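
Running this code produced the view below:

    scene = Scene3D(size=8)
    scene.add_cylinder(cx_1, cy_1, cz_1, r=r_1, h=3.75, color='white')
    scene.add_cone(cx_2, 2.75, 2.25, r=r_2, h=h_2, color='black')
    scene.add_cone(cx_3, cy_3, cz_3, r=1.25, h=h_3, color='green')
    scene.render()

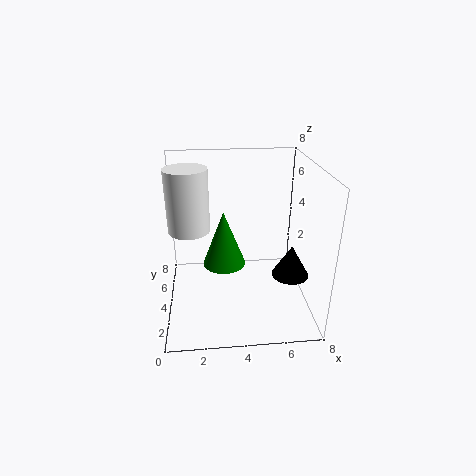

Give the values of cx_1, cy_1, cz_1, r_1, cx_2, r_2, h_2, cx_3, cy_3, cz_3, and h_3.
cx_1 = 1.25
cy_1 = 5.75
cz_1 = 3.75
r_1 = 1.25
cx_2 = 6.75
r_2 = 1
h_2 = 1.75
cx_3 = 3.25
cy_3 = 4.75
cz_3 = 2
h_3 = 3.25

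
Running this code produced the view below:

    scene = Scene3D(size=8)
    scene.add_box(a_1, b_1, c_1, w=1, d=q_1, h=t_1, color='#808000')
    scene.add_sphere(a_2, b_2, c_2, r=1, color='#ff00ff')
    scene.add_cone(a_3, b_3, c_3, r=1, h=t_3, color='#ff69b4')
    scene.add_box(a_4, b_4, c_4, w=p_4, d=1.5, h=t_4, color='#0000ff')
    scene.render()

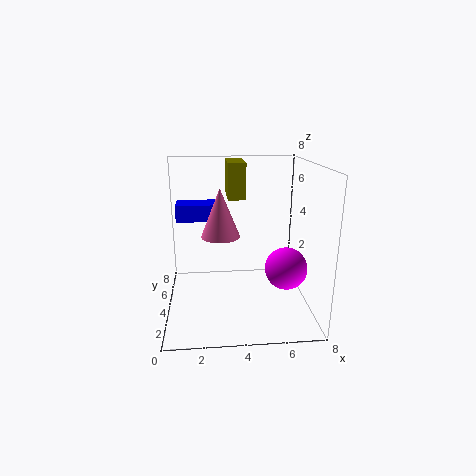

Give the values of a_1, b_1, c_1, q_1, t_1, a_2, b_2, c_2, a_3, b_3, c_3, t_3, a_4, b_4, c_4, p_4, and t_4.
a_1 = 3.5; b_1 = 4.5; c_1 = 6; q_1 = 2.5; t_1 = 2; a_2 = 6; b_2 = 1; c_2 = 3.5; a_3 = 3; b_3 = 3; c_3 = 4.5; t_3 = 2.5; a_4 = 0.5; b_4 = 5.5; c_4 = 4.5; p_4 = 2.5; t_4 = 1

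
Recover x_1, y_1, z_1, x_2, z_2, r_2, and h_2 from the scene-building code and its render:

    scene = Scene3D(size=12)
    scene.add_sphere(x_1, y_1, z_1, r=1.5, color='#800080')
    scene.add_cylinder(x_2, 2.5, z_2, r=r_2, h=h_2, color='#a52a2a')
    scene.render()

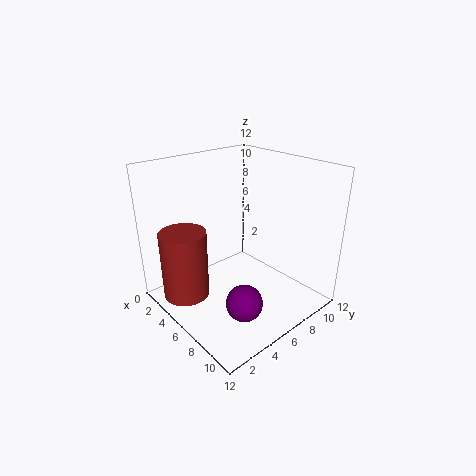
x_1 = 8.5
y_1 = 4.5
z_1 = 1.5
x_2 = 3
z_2 = 0.5
r_2 = 2
h_2 = 6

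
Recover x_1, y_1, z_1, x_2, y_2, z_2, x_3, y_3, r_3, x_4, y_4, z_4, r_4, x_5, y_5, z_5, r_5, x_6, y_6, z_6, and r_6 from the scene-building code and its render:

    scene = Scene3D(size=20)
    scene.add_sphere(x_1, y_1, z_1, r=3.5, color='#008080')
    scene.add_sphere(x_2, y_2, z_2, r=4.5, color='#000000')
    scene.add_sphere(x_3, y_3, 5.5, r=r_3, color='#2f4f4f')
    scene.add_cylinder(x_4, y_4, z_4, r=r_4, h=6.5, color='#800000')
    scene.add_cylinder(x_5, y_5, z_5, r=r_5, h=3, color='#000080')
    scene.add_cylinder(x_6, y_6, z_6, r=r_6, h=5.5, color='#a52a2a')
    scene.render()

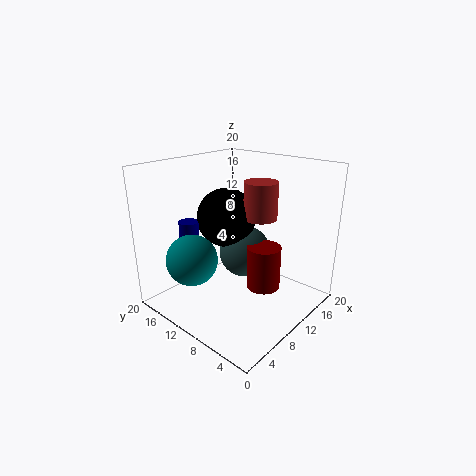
x_1 = 4.5, y_1 = 13.5, z_1 = 7.5, x_2 = 13, y_2 = 15, z_2 = 11, x_3 = 14.5, y_3 = 12.5, r_3 = 4, x_4 = 13.5, y_4 = 8, z_4 = 1.5, r_4 = 2.5, x_5 = 8, y_5 = 18, z_5 = 8, r_5 = 1.5, x_6 = 15, y_6 = 10, z_6 = 11.5, r_6 = 2.5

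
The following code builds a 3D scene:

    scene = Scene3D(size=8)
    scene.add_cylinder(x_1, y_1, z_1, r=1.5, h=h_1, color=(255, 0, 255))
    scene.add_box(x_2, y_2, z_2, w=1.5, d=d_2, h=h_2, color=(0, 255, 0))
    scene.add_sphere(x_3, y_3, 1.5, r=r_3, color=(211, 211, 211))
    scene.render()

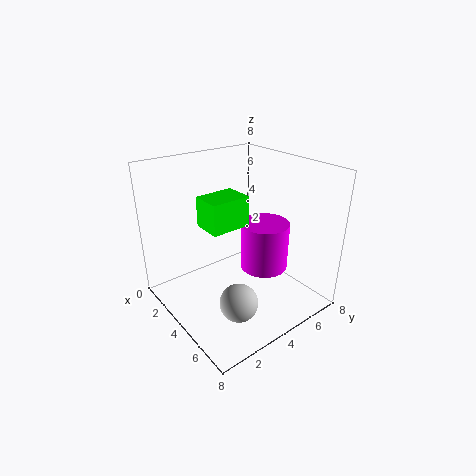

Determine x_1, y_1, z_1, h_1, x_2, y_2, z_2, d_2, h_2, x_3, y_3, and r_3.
x_1 = 3.5; y_1 = 6.5; z_1 = 1; h_1 = 3; x_2 = 4; y_2 = 1.5; z_2 = 5.5; d_2 = 2; h_2 = 1.5; x_3 = 6; y_3 = 2.5; r_3 = 1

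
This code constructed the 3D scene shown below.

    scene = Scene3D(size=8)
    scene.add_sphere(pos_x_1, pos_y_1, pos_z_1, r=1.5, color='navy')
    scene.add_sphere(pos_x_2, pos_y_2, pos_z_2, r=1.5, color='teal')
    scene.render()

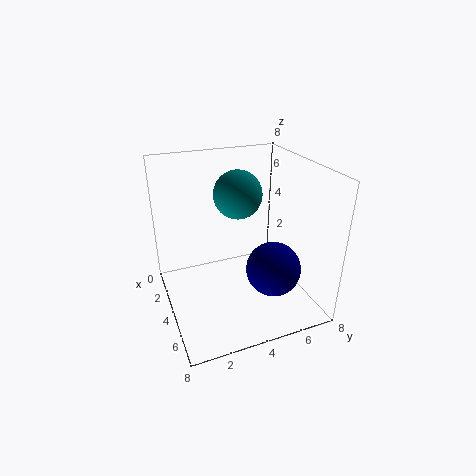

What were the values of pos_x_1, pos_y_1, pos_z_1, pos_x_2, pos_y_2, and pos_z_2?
pos_x_1 = 5.5, pos_y_1 = 5.5, pos_z_1 = 2.5, pos_x_2 = 1.5, pos_y_2 = 5, pos_z_2 = 5.5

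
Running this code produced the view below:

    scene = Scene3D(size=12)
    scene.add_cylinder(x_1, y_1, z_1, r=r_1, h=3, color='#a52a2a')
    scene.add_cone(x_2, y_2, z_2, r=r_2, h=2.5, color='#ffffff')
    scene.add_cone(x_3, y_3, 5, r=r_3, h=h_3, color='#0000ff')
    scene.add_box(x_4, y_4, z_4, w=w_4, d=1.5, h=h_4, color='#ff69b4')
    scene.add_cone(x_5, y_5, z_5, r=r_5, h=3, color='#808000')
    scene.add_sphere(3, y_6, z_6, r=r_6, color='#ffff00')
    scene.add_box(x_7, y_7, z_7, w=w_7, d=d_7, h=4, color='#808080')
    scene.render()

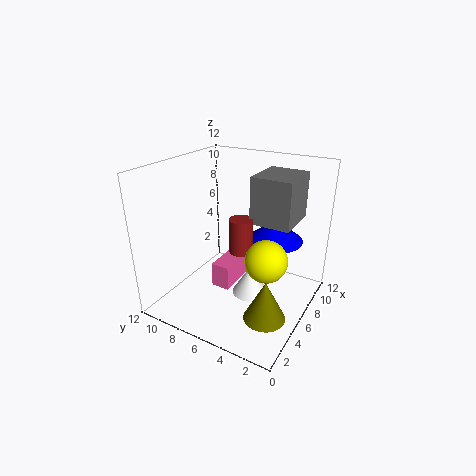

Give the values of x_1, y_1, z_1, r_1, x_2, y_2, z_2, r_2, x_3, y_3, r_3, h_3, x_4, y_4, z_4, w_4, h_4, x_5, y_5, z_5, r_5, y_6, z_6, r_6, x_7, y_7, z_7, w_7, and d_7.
x_1 = 6.5; y_1 = 6; z_1 = 4.5; r_1 = 1; x_2 = 5.5; y_2 = 4.5; z_2 = 1.5; r_2 = 1.5; x_3 = 9; y_3 = 4; r_3 = 2.5; h_3 = 2; x_4 = 3.5; y_4 = 5.5; z_4 = 2.5; w_4 = 3.5; h_4 = 2; x_5 = 2; y_5 = 1.5; z_5 = 2.5; r_5 = 1.5; y_6 = 2; z_6 = 6.5; r_6 = 1.5; x_7 = 7; y_7 = 2; z_7 = 7; w_7 = 4; d_7 = 3.5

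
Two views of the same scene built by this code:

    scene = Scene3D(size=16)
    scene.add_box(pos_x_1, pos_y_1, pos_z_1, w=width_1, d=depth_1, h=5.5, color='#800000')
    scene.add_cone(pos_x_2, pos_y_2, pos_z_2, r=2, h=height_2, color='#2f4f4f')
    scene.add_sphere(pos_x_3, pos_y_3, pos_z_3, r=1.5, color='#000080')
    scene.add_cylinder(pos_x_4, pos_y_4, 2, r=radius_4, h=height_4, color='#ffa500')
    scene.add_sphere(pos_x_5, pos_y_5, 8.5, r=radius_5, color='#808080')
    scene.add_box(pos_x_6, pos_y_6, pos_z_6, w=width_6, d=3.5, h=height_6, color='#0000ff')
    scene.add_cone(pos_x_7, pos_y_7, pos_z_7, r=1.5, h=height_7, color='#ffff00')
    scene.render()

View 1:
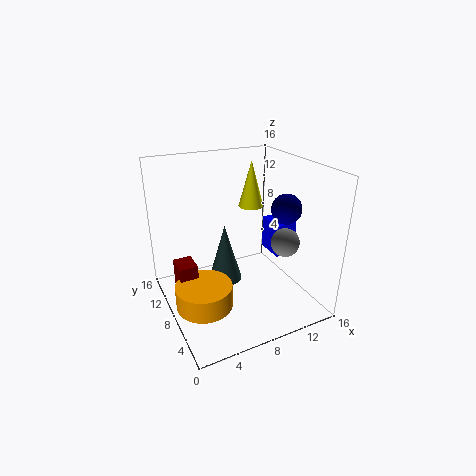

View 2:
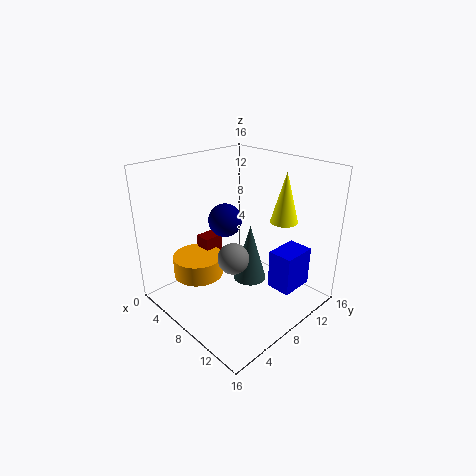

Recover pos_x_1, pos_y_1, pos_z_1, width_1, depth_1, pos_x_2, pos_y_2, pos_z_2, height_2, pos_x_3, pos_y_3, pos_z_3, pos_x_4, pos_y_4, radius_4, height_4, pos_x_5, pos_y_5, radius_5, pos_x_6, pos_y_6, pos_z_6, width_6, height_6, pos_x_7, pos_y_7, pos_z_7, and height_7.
pos_x_1 = 1, pos_y_1 = 7.5, pos_z_1 = 0.5, width_1 = 2, depth_1 = 2.5, pos_x_2 = 7.5, pos_y_2 = 10.5, pos_z_2 = 1.5, height_2 = 7, pos_x_3 = 11, pos_y_3 = 3.5, pos_z_3 = 12.5, pos_x_4 = 3, pos_y_4 = 6, radius_4 = 3, height_4 = 2.5, pos_x_5 = 11.5, pos_y_5 = 4, radius_5 = 1.5, pos_x_6 = 13, pos_y_6 = 7.5, pos_z_6 = 4.5, width_6 = 2.5, height_6 = 4, pos_x_7 = 11.5, pos_y_7 = 11.5, pos_z_7 = 10, height_7 = 5.5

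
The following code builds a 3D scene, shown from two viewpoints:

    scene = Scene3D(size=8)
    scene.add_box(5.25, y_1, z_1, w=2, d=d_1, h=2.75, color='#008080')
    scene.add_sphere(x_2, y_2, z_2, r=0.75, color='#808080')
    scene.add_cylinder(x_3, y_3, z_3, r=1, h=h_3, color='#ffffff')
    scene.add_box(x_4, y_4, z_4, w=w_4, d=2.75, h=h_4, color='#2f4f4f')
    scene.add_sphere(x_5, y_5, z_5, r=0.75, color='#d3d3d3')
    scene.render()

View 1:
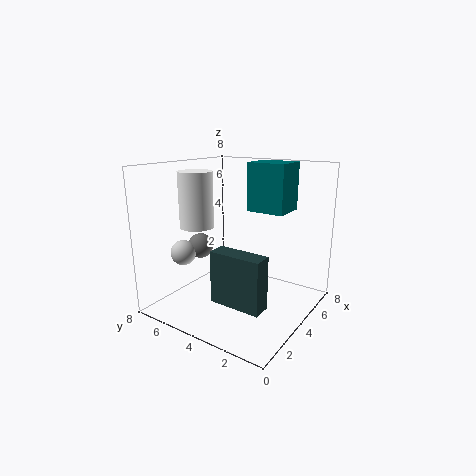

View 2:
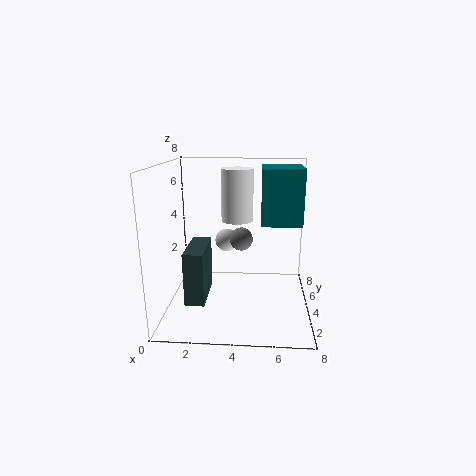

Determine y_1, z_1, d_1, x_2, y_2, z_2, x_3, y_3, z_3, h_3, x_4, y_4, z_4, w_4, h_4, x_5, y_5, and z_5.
y_1 = 2; z_1 = 5.25; d_1 = 2.25; x_2 = 4; y_2 = 6.75; z_2 = 3; x_3 = 3.75; y_3 = 6.75; z_3 = 4.25; h_3 = 3.25; x_4 = 1.5; y_4 = 1.25; z_4 = 1.25; w_4 = 1; h_4 = 2.75; x_5 = 3; y_5 = 7.25; z_5 = 2.75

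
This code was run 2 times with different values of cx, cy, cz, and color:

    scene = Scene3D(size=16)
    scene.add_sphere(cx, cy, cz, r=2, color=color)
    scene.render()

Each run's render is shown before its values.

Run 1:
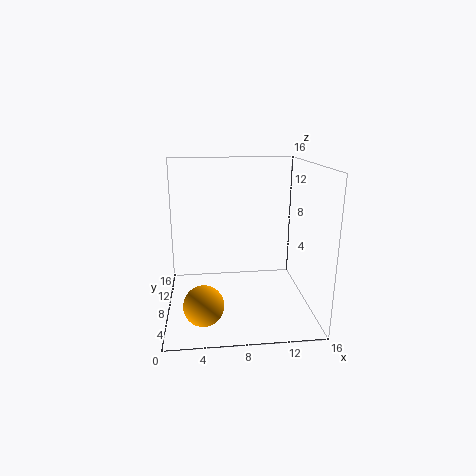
cx = 4
cy = 2.5
cz = 3
color = 'orange'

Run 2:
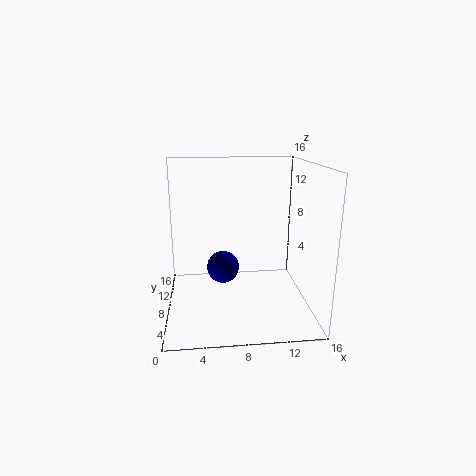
cx = 6.5
cy = 11.5
cz = 3
color = 'navy'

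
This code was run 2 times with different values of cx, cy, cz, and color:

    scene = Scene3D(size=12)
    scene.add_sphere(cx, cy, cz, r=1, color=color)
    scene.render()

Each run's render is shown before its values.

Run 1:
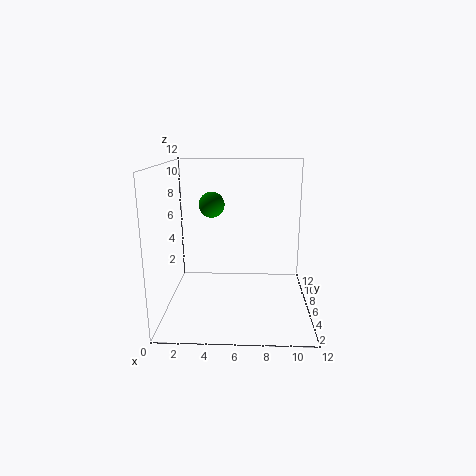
cx = 4; cy = 5; cz = 9; color = 'green'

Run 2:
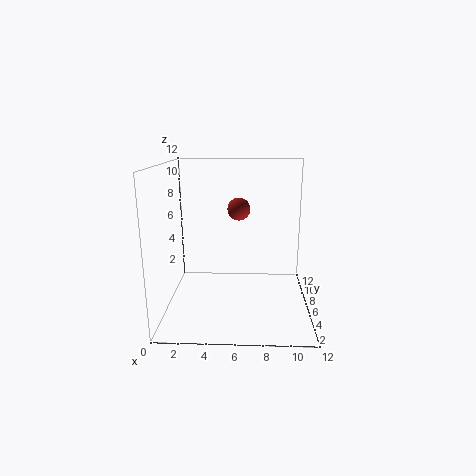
cx = 6; cy = 8; cz = 8; color = 'brown'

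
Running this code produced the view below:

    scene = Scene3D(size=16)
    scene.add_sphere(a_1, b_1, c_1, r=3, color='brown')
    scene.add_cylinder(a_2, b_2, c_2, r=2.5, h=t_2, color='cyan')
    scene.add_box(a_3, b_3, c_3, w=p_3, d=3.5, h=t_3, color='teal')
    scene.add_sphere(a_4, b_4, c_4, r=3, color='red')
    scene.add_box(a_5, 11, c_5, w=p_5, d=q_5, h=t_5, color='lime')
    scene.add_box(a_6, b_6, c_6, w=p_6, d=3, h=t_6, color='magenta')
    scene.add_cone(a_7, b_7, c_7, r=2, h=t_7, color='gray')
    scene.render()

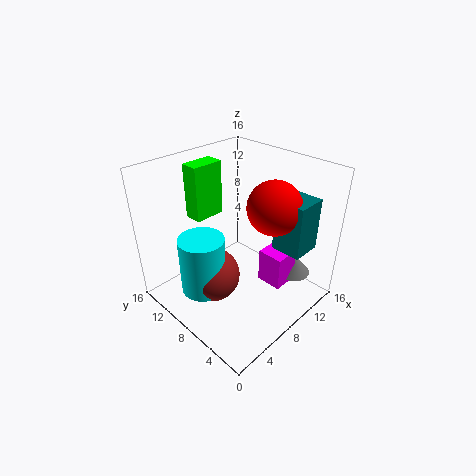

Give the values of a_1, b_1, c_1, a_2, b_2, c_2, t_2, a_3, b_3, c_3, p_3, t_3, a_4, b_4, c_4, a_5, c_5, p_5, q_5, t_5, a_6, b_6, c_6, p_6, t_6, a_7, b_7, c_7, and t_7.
a_1 = 5
b_1 = 9
c_1 = 4
a_2 = 4
b_2 = 9.5
c_2 = 2.5
t_2 = 6.5
a_3 = 11
b_3 = 2
c_3 = 6.5
p_3 = 3.5
t_3 = 6
a_4 = 11
b_4 = 5.5
c_4 = 11.5
a_5 = 5
c_5 = 10
p_5 = 3.5
q_5 = 2
t_5 = 6
a_6 = 10
b_6 = 3.5
c_6 = 2
p_6 = 3
t_6 = 4
a_7 = 13.5
b_7 = 4
c_7 = 2.5
t_7 = 2.5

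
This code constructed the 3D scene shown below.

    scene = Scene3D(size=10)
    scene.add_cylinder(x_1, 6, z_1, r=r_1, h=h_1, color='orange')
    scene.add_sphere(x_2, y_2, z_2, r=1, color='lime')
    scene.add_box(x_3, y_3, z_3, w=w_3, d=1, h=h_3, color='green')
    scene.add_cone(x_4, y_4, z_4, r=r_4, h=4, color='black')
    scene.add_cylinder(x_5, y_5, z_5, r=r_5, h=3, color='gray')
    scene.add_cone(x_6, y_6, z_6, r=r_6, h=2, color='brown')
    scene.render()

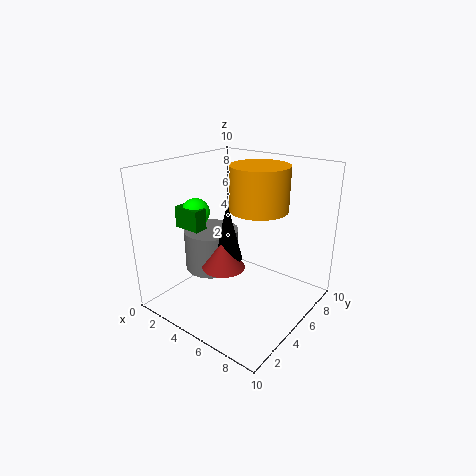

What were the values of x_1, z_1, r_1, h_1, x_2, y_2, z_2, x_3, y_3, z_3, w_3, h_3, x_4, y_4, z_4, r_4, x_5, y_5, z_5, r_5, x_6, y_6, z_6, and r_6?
x_1 = 6
z_1 = 7
r_1 = 2
h_1 = 3
x_2 = 2
y_2 = 4
z_2 = 6.5
x_3 = 1
y_3 = 3
z_3 = 5.5
w_3 = 2
h_3 = 1.5
x_4 = 4.5
y_4 = 4.5
z_4 = 3.5
r_4 = 1
x_5 = 2.5
y_5 = 5
z_5 = 2
r_5 = 2
x_6 = 4.5
y_6 = 4
z_6 = 3
r_6 = 1.5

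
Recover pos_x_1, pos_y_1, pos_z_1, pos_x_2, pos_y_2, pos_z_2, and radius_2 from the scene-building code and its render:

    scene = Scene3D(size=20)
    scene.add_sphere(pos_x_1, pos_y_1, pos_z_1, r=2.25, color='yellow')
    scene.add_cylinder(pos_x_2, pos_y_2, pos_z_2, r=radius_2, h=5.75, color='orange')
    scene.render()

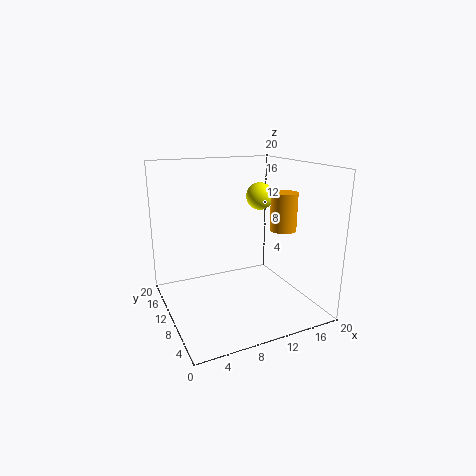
pos_x_1 = 17.5, pos_y_1 = 17.5, pos_z_1 = 13.75, pos_x_2 = 18, pos_y_2 = 11, pos_z_2 = 9.75, radius_2 = 2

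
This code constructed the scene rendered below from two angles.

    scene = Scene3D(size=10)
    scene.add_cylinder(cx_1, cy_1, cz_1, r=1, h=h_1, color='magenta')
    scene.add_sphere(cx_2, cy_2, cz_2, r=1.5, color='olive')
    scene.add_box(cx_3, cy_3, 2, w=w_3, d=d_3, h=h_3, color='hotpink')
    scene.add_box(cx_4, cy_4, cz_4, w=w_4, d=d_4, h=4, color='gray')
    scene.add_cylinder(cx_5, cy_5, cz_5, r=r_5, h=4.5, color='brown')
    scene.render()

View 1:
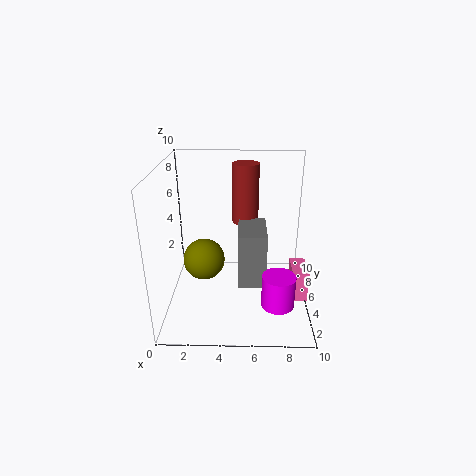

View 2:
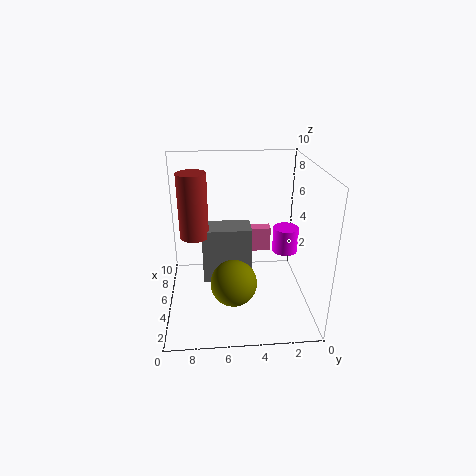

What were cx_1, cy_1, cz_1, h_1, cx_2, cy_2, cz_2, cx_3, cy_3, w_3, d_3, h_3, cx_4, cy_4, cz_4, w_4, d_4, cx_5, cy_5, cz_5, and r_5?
cx_1 = 7.5, cy_1 = 1, cz_1 = 2.5, h_1 = 2, cx_2 = 2.5, cy_2 = 5.5, cz_2 = 3, cx_3 = 8.5, cy_3 = 2, w_3 = 1, d_3 = 2, h_3 = 2, cx_4 = 5, cy_4 = 4, cz_4 = 1.5, w_4 = 2, d_4 = 3.5, cx_5 = 5.5, cy_5 = 8, cz_5 = 5, r_5 = 1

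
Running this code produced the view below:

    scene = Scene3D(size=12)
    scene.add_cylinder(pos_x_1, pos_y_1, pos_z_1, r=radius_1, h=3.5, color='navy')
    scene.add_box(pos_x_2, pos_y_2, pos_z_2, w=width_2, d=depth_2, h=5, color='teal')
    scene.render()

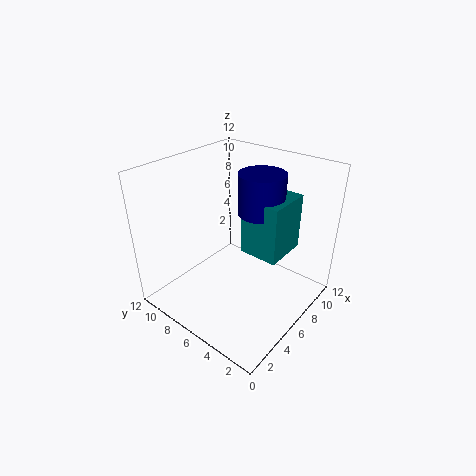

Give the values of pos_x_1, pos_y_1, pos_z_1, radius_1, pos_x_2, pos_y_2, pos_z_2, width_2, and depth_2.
pos_x_1 = 8.5, pos_y_1 = 5.5, pos_z_1 = 7.5, radius_1 = 2, pos_x_2 = 7, pos_y_2 = 3, pos_z_2 = 4, width_2 = 4, depth_2 = 3.5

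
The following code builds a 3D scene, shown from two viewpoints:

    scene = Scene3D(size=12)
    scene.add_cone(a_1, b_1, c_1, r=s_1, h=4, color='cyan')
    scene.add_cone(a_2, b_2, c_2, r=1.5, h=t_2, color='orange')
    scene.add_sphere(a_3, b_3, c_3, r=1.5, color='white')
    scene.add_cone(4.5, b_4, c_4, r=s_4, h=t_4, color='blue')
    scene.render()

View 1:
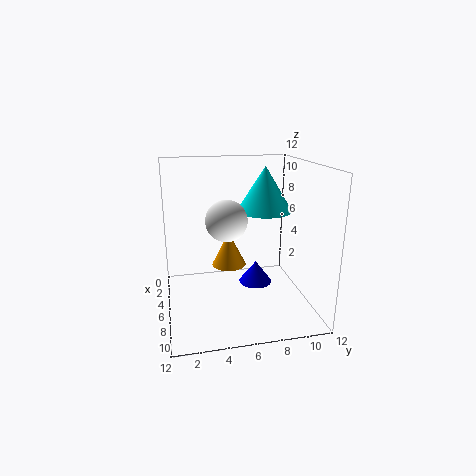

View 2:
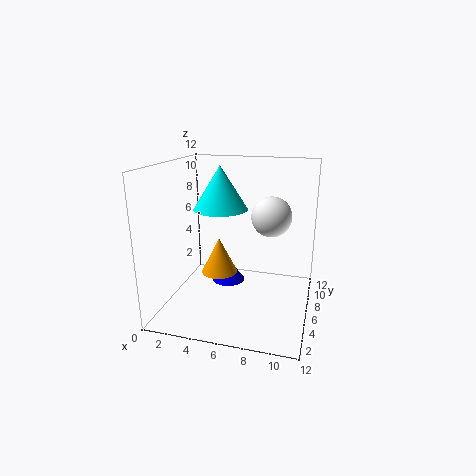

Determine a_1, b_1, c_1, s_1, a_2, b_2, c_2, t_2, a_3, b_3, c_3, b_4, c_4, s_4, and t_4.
a_1 = 3.5; b_1 = 9; c_1 = 7.5; s_1 = 2.5; a_2 = 4.5; b_2 = 5.5; c_2 = 3; t_2 = 3; a_3 = 9; b_3 = 4.5; c_3 = 8.5; b_4 = 8; c_4 = 1; s_4 = 1.5; t_4 = 2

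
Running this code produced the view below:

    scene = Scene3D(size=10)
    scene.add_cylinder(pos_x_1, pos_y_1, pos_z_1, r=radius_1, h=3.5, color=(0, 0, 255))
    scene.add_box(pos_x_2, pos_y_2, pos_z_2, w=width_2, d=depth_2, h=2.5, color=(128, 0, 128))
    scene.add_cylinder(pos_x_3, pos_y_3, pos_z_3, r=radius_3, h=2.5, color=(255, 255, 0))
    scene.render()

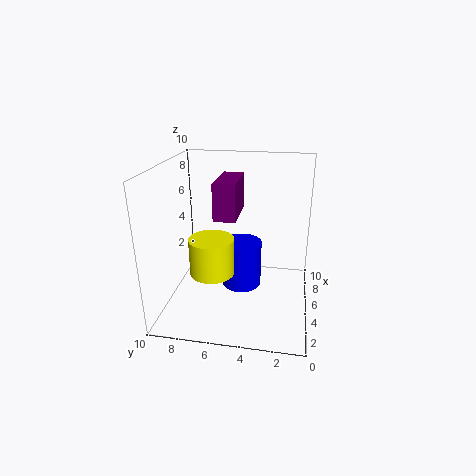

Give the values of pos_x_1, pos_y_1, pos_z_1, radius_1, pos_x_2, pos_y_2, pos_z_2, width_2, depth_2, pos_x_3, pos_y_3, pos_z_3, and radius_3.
pos_x_1 = 6.5, pos_y_1 = 5, pos_z_1 = 0.5, radius_1 = 1.5, pos_x_2 = 4, pos_y_2 = 5, pos_z_2 = 6.5, width_2 = 3.5, depth_2 = 1.5, pos_x_3 = 3.5, pos_y_3 = 6.5, pos_z_3 = 3, radius_3 = 1.5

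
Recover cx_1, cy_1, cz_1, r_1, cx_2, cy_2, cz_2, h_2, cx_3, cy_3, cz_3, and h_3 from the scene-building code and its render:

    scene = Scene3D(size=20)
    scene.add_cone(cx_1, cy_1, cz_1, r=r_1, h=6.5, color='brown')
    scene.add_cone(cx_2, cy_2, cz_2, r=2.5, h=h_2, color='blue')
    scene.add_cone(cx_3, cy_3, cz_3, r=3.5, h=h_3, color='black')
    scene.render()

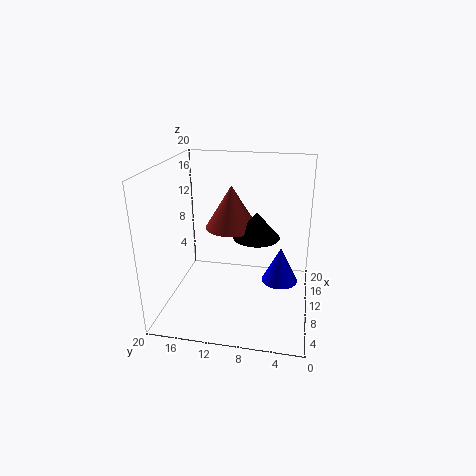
cx_1 = 15
cy_1 = 12
cz_1 = 9.5
r_1 = 4
cx_2 = 10
cy_2 = 4
cz_2 = 4
h_2 = 5
cx_3 = 14
cy_3 = 8
cz_3 = 8.5
h_3 = 4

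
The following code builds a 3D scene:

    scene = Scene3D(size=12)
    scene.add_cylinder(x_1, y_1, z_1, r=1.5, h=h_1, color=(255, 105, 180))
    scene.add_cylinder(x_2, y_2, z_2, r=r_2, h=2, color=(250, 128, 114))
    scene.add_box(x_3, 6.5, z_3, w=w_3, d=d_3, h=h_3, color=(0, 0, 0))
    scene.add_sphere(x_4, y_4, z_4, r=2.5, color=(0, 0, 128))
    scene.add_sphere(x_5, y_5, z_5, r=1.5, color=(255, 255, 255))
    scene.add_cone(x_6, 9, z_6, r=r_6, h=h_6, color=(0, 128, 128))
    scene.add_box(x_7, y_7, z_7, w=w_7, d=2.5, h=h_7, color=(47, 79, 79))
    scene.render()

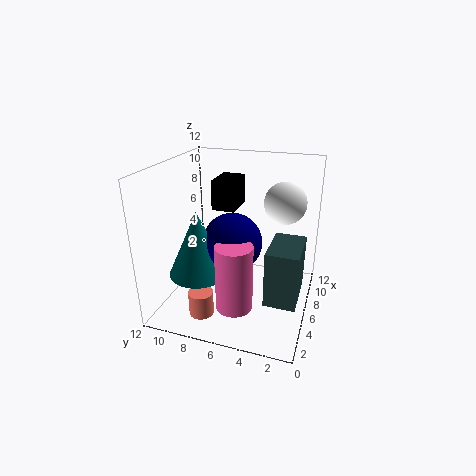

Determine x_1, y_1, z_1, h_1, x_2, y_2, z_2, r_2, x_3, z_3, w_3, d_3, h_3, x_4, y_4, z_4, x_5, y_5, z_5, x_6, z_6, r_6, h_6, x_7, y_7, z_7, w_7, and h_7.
x_1 = 3.5
y_1 = 5.5
z_1 = 1
h_1 = 5.5
x_2 = 2.5
y_2 = 8
z_2 = 0.5
r_2 = 1
x_3 = 6.5
z_3 = 8
w_3 = 3
d_3 = 2
h_3 = 2.5
x_4 = 6
y_4 = 6.5
z_4 = 5.5
x_5 = 4.5
y_5 = 2
z_5 = 10
x_6 = 4.5
z_6 = 3
r_6 = 2.5
h_6 = 5.5
x_7 = 3
y_7 = 0.5
z_7 = 2
w_7 = 4
h_7 = 4.5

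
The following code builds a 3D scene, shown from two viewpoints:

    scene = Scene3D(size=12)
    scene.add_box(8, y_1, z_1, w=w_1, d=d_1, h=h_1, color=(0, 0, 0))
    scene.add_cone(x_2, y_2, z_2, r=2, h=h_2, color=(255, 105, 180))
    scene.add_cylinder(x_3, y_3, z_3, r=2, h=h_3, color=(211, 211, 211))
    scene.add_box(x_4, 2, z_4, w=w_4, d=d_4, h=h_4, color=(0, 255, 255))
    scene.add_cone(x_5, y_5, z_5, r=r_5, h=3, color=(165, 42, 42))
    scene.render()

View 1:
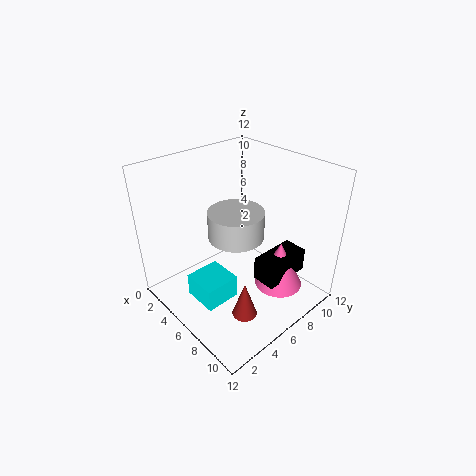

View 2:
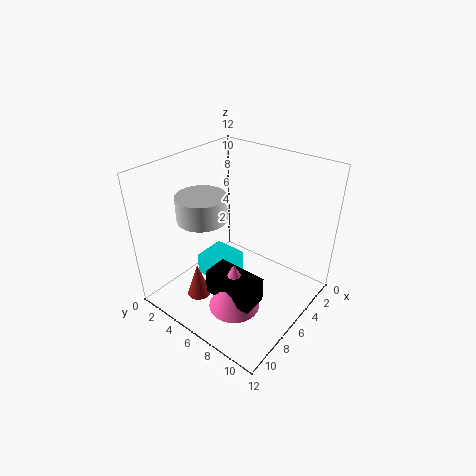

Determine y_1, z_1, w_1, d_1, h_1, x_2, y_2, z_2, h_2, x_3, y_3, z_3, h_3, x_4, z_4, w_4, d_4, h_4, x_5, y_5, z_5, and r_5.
y_1 = 6; z_1 = 3; w_1 = 2; d_1 = 4; h_1 = 2; x_2 = 9; y_2 = 8; z_2 = 2; h_2 = 4; x_3 = 8; y_3 = 4; z_3 = 8; h_3 = 2; x_4 = 4; z_4 = 1; w_4 = 3; d_4 = 3; h_4 = 2; x_5 = 9; y_5 = 4; z_5 = 1; r_5 = 1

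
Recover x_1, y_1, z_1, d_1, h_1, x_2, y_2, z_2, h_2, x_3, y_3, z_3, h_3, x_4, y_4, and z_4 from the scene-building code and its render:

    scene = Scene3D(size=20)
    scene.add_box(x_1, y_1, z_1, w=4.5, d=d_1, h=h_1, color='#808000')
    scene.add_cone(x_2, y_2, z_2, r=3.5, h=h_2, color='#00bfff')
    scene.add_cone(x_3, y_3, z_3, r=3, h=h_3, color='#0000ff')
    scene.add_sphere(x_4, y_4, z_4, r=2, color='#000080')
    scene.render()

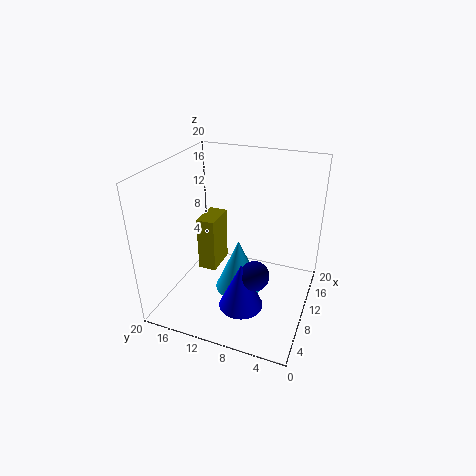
x_1 = 7.5
y_1 = 12.5
z_1 = 5.5
d_1 = 2.5
h_1 = 7.5
x_2 = 11.5
y_2 = 10.5
z_2 = 0.5
h_2 = 8
x_3 = 6
y_3 = 8
z_3 = 2
h_3 = 6.5
x_4 = 7
y_4 = 6.5
z_4 = 6.5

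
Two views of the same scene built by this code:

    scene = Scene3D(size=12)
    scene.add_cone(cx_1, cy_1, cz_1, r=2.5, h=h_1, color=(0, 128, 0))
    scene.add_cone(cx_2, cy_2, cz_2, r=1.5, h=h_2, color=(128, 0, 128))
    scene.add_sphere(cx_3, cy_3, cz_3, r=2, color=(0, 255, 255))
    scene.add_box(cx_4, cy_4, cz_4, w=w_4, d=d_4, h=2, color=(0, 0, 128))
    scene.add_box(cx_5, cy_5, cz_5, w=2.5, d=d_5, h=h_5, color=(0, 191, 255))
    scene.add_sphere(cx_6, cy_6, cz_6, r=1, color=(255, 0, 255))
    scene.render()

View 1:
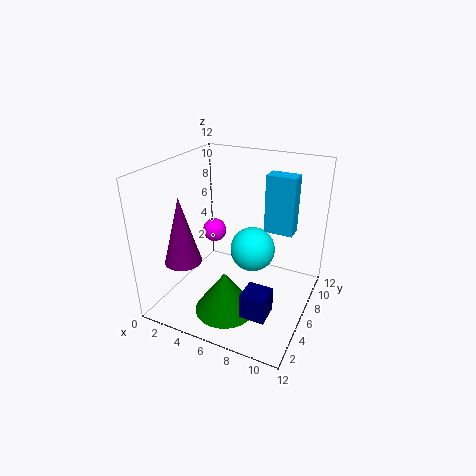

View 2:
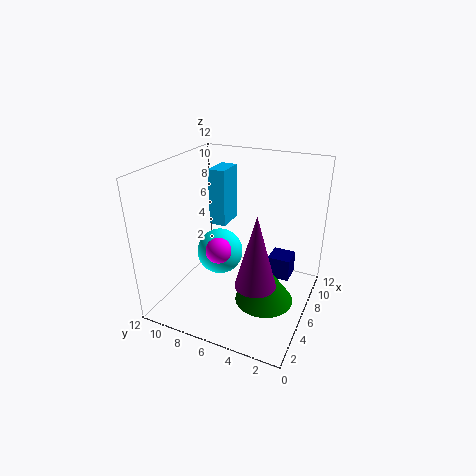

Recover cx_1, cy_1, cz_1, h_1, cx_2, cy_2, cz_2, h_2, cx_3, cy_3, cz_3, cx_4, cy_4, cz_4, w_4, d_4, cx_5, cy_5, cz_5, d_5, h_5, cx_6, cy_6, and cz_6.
cx_1 = 6
cy_1 = 3.5
cz_1 = 0.5
h_1 = 3.5
cx_2 = 2.5
cy_2 = 3
cz_2 = 4.5
h_2 = 5.5
cx_3 = 6.5
cy_3 = 8
cz_3 = 4
cx_4 = 8
cy_4 = 2
cz_4 = 1.5
w_4 = 2
d_4 = 2
cx_5 = 7.5
cy_5 = 8
cz_5 = 6
d_5 = 1.5
h_5 = 5
cx_6 = 3.5
cy_6 = 6.5
cz_6 = 6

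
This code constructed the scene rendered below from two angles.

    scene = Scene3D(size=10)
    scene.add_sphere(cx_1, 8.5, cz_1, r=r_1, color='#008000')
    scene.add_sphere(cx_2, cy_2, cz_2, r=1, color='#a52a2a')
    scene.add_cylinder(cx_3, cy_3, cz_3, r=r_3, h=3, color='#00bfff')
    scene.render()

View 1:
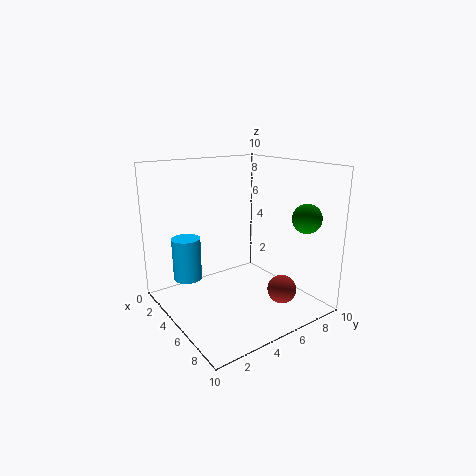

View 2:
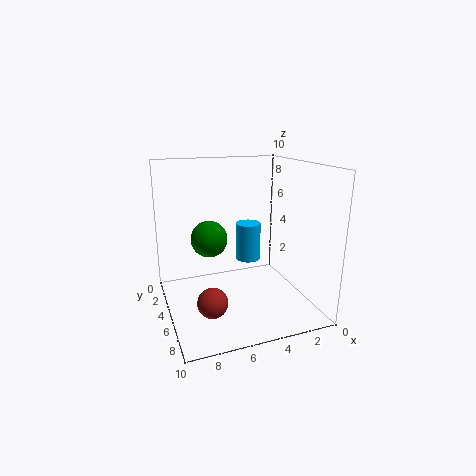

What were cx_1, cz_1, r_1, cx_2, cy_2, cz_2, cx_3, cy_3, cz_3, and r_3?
cx_1 = 8, cz_1 = 6.5, r_1 = 1, cx_2 = 7.5, cy_2 = 7, cz_2 = 1.5, cx_3 = 3, cy_3 = 2, cz_3 = 2, r_3 = 1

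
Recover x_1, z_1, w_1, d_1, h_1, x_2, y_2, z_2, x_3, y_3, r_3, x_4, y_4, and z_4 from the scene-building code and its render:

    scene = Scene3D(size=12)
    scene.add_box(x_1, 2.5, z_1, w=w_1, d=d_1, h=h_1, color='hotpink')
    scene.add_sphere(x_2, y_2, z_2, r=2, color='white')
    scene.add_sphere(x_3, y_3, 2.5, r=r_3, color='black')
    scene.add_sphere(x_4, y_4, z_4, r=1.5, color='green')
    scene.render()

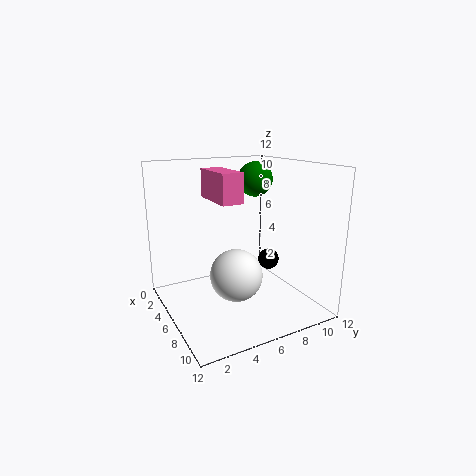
x_1 = 7; z_1 = 10; w_1 = 3.5; d_1 = 1.5; h_1 = 2; x_2 = 8.5; y_2 = 4.5; z_2 = 4; x_3 = 4; y_3 = 10.5; r_3 = 1; x_4 = 4.5; y_4 = 8.5; z_4 = 10.5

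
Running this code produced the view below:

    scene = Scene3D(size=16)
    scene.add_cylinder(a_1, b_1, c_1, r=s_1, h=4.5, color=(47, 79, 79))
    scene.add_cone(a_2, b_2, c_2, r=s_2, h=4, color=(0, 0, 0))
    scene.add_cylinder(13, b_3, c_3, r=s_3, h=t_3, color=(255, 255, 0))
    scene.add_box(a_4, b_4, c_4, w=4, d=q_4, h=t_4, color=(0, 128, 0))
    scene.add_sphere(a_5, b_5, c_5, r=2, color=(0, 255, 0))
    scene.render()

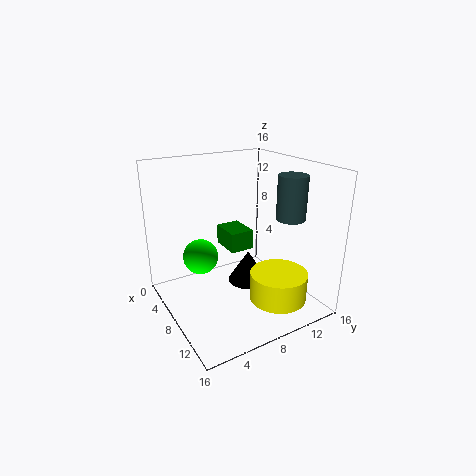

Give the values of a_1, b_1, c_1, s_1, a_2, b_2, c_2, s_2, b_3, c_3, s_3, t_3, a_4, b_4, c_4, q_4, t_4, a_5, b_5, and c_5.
a_1 = 12.5, b_1 = 11.5, c_1 = 11, s_1 = 1.5, a_2 = 5.5, b_2 = 11, c_2 = 0.5, s_2 = 2.5, b_3 = 10, c_3 = 2.5, s_3 = 3, t_3 = 3, a_4 = 1, b_4 = 9, c_4 = 4.5, q_4 = 3, t_4 = 2.5, a_5 = 5.5, b_5 = 4.5, c_5 = 5.5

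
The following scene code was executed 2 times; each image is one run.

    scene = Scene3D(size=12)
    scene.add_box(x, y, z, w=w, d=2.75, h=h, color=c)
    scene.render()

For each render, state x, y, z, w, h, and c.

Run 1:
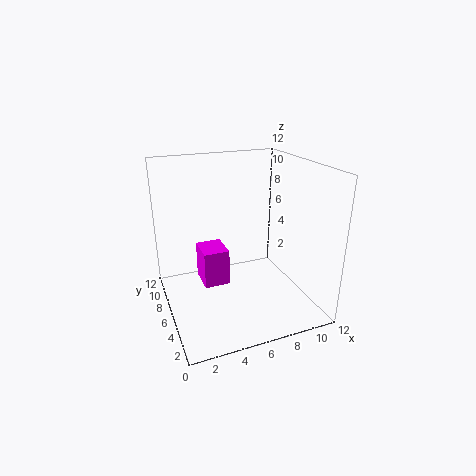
x = 3.25; y = 6.75; z = 1.25; w = 2.25; h = 3.25; c = 'magenta'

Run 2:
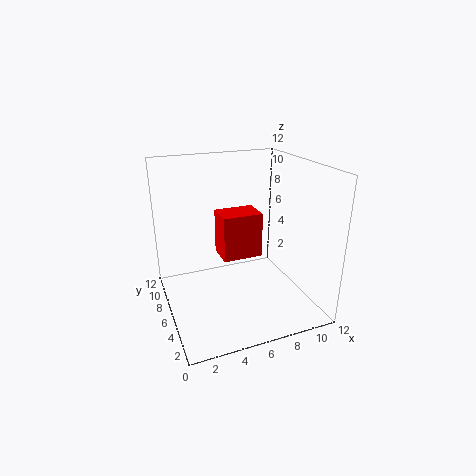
x = 5.5; y = 8; z = 2.75; w = 3.75; h = 4.25; c = 'red'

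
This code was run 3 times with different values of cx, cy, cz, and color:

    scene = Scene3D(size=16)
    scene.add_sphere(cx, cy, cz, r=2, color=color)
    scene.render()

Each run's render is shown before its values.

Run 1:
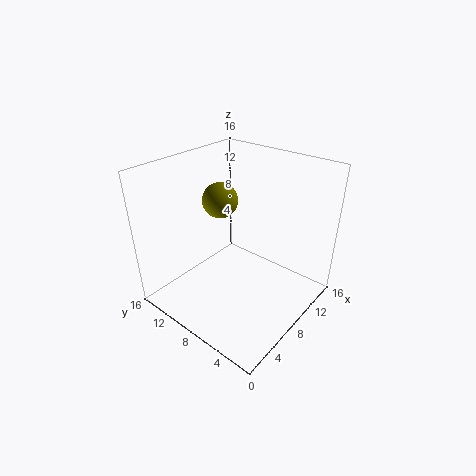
cx = 8.5; cy = 11; cz = 11.5; color = 'olive'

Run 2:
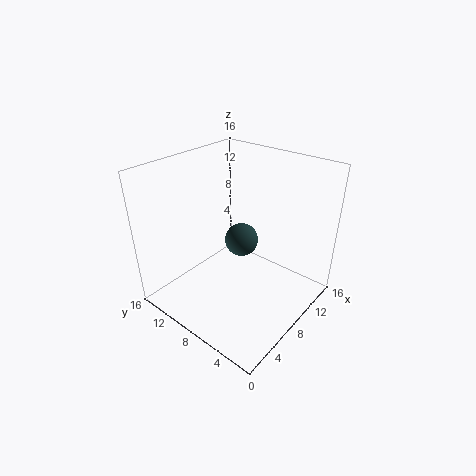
cx = 10.5; cy = 9.5; cz = 6; color = 'darkslategray'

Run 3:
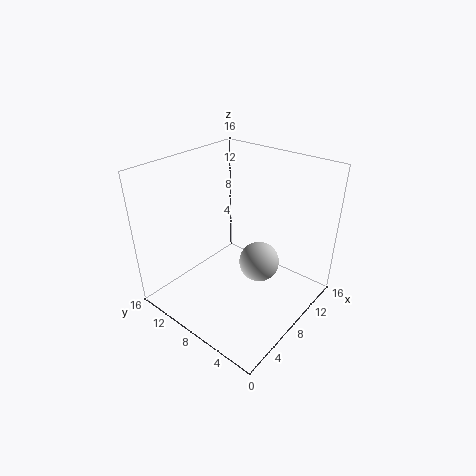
cx = 6.5; cy = 4; cz = 7.5; color = 'lightgray'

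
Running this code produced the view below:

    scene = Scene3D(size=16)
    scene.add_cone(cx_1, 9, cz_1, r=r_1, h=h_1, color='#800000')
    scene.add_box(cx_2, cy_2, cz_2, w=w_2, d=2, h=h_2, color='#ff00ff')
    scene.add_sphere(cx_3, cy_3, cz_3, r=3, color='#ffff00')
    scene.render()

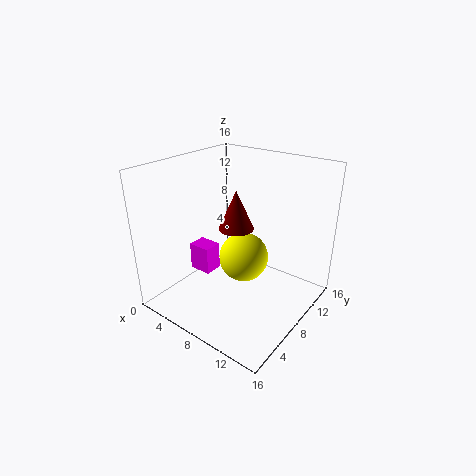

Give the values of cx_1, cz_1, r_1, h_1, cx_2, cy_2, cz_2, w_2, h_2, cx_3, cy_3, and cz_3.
cx_1 = 7
cz_1 = 8.5
r_1 = 2
h_1 = 4.5
cx_2 = 4
cy_2 = 4.5
cz_2 = 4.5
w_2 = 2.5
h_2 = 3
cx_3 = 7
cy_3 = 10.5
cz_3 = 4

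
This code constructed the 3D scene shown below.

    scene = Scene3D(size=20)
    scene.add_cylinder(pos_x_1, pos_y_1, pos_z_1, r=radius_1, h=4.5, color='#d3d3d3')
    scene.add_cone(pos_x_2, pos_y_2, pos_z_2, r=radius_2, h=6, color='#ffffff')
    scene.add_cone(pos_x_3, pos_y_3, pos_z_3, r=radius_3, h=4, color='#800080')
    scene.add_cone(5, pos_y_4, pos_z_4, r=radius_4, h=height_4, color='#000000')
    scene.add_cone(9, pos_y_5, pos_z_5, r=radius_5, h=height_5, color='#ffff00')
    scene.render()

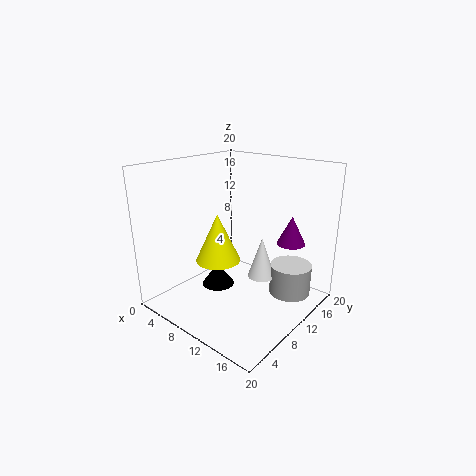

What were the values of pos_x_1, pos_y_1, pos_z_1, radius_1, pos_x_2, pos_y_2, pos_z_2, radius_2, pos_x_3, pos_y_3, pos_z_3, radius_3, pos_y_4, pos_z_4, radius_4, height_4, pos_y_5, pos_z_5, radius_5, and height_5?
pos_x_1 = 15.5, pos_y_1 = 15.5, pos_z_1 = 1, radius_1 = 3, pos_x_2 = 12, pos_y_2 = 13, pos_z_2 = 3.5, radius_2 = 2, pos_x_3 = 15.5, pos_y_3 = 15, pos_z_3 = 9, radius_3 = 2, pos_y_4 = 11, pos_z_4 = 0.5, radius_4 = 2.5, height_4 = 3.5, pos_y_5 = 7, pos_z_5 = 7.5, radius_5 = 3, height_5 = 6.5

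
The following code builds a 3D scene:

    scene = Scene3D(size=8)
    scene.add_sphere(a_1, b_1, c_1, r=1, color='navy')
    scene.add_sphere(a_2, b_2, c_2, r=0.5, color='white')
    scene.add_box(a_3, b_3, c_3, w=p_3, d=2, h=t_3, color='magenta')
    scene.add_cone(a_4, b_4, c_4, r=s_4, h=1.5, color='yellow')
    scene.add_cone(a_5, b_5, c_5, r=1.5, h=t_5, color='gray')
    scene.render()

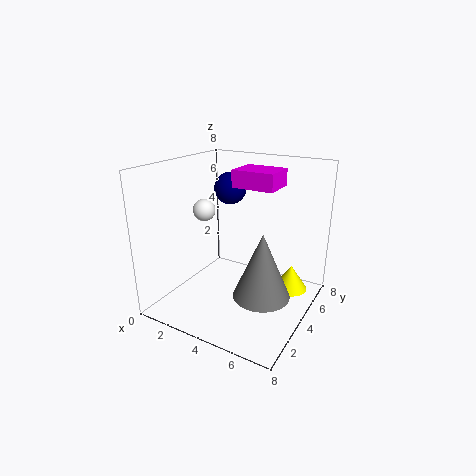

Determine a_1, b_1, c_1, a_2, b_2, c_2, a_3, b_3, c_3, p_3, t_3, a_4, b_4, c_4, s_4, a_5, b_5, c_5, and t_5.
a_1 = 2, b_1 = 6.5, c_1 = 6, a_2 = 4, b_2 = 1, c_2 = 6.5, a_3 = 3, b_3 = 5, c_3 = 6.5, p_3 = 2.5, t_3 = 1, a_4 = 6.5, b_4 = 6, c_4 = 0.5, s_4 = 1, a_5 = 6, b_5 = 3, c_5 = 1.5, t_5 = 3.5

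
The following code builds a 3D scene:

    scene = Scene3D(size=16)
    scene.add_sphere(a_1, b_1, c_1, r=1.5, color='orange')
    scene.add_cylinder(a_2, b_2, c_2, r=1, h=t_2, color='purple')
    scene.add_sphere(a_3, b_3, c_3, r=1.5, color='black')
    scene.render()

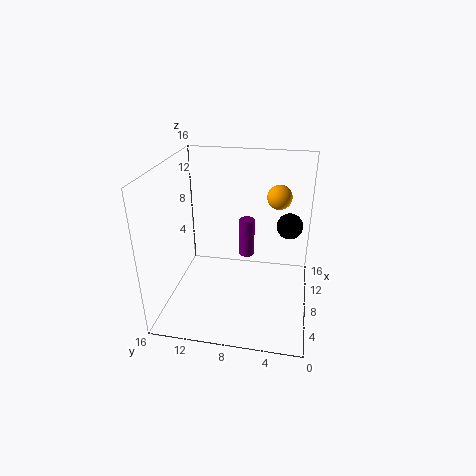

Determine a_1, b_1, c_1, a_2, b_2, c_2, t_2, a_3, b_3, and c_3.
a_1 = 13.5, b_1 = 4, c_1 = 11, a_2 = 14, b_2 = 8, c_2 = 2.5, t_2 = 5, a_3 = 11, b_3 = 2.5, c_3 = 8.5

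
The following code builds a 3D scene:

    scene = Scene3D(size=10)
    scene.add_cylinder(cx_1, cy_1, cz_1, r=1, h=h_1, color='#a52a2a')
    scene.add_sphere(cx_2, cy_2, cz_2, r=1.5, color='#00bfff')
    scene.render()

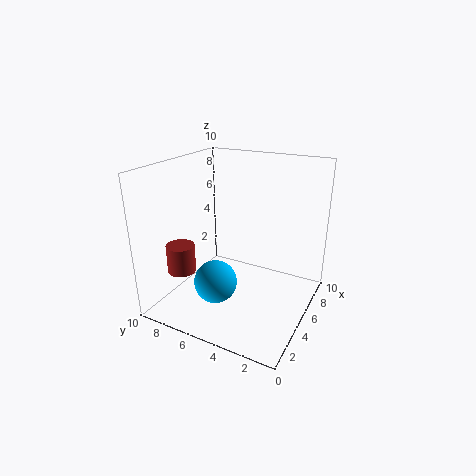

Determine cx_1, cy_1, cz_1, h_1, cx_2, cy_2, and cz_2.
cx_1 = 3; cy_1 = 8.5; cz_1 = 2.5; h_1 = 2; cx_2 = 3.5; cy_2 = 6; cz_2 = 2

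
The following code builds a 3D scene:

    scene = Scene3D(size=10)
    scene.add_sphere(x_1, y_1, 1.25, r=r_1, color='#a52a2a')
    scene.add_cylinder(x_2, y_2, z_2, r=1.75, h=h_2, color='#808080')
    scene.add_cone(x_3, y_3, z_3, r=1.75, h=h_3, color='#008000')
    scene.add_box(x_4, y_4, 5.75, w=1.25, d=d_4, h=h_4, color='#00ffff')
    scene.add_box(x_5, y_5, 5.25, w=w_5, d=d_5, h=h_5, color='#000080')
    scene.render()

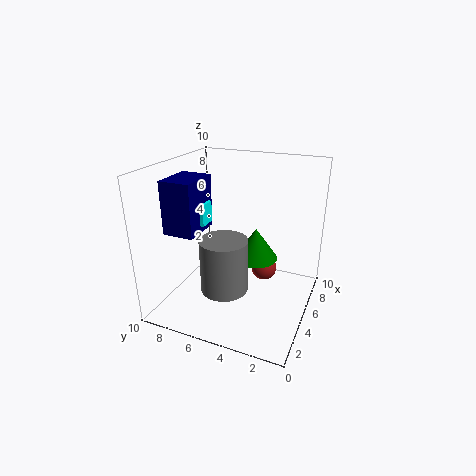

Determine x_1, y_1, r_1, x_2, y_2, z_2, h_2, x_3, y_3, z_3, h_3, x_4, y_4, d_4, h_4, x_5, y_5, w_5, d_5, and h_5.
x_1 = 8
y_1 = 4
r_1 = 1
x_2 = 4.75
y_2 = 6
z_2 = 0.75
h_2 = 4
x_3 = 8
y_3 = 4.75
z_3 = 2
h_3 = 2.5
x_4 = 4.25
y_4 = 7.25
d_4 = 1.75
h_4 = 1.5
x_5 = 3
y_5 = 7.5
w_5 = 3
d_5 = 2.25
h_5 = 3.75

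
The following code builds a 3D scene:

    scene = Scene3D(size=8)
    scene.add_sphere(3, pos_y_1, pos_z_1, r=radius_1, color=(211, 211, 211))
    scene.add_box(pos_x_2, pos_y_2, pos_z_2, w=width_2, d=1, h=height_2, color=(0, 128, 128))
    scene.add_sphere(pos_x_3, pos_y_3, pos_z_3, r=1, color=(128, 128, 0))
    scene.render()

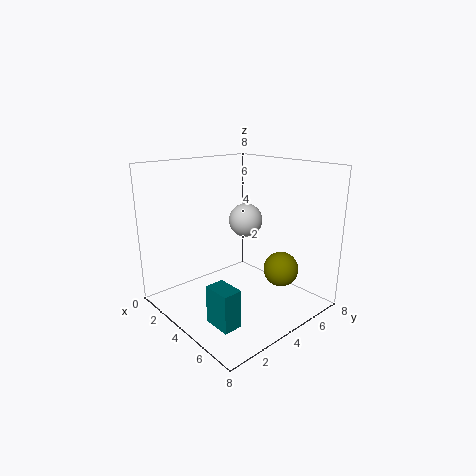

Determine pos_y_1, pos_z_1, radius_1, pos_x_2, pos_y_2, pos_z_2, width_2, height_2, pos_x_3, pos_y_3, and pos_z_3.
pos_y_1 = 5.5
pos_z_1 = 4.5
radius_1 = 1
pos_x_2 = 5
pos_y_2 = 1
pos_z_2 = 0.5
width_2 = 1.5
height_2 = 2
pos_x_3 = 5.5
pos_y_3 = 6
pos_z_3 = 2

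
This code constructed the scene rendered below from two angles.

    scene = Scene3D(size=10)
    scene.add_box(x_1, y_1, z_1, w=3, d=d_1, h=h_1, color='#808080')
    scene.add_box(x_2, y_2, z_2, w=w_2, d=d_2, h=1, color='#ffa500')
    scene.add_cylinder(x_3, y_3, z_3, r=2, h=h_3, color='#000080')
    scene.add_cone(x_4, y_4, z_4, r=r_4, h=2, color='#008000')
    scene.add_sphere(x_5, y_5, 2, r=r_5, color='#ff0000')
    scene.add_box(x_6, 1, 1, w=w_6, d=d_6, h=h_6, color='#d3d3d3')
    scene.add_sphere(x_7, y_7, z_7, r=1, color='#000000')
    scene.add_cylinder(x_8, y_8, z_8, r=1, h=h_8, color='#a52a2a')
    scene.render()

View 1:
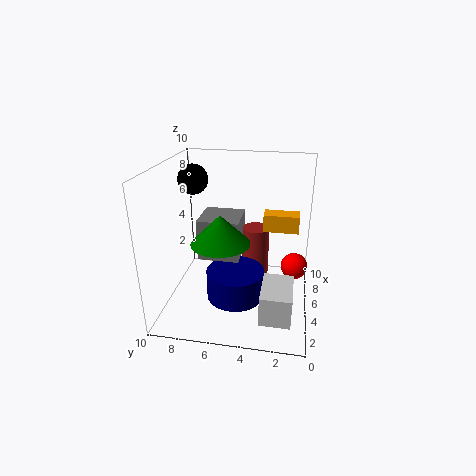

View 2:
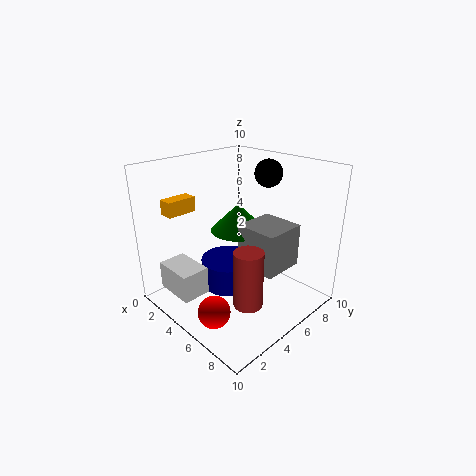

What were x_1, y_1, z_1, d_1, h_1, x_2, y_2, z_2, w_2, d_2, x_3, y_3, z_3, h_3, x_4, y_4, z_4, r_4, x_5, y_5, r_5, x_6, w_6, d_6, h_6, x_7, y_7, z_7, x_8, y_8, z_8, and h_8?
x_1 = 5
y_1 = 5
z_1 = 3
d_1 = 3
h_1 = 3
x_2 = 2
y_2 = 1
z_2 = 7
w_2 = 1
d_2 = 2
x_3 = 4
y_3 = 5
z_3 = 1
h_3 = 2
x_4 = 4
y_4 = 6
z_4 = 5
r_4 = 2
x_5 = 7
y_5 = 1
r_5 = 1
x_6 = 1
w_6 = 3
d_6 = 2
h_6 = 2
x_7 = 5
y_7 = 8
z_7 = 9
x_8 = 7
y_8 = 4
z_8 = 1
h_8 = 4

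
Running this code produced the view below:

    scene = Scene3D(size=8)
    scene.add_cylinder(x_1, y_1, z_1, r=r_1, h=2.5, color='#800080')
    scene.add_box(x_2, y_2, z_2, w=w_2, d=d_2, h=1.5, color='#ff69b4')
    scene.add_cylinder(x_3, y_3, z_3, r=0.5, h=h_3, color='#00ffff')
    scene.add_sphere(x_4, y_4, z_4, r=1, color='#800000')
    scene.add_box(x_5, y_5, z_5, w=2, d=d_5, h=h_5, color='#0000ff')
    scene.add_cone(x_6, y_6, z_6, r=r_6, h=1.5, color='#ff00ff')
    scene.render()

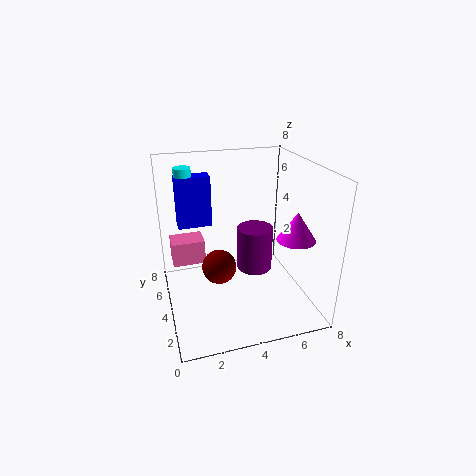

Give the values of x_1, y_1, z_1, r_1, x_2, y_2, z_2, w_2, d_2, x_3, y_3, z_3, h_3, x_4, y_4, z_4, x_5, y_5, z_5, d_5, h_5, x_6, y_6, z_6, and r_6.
x_1 = 5; y_1 = 4; z_1 = 2; r_1 = 1; x_2 = 0.5; y_2 = 6; z_2 = 1.5; w_2 = 2; d_2 = 1.5; x_3 = 1.5; y_3 = 6.5; z_3 = 6; h_3 = 1.5; x_4 = 3; y_4 = 4.5; z_4 = 2; x_5 = 1; y_5 = 6; z_5 = 4; d_5 = 1; h_5 = 3; x_6 = 6.5; y_6 = 2; z_6 = 4.5; r_6 = 1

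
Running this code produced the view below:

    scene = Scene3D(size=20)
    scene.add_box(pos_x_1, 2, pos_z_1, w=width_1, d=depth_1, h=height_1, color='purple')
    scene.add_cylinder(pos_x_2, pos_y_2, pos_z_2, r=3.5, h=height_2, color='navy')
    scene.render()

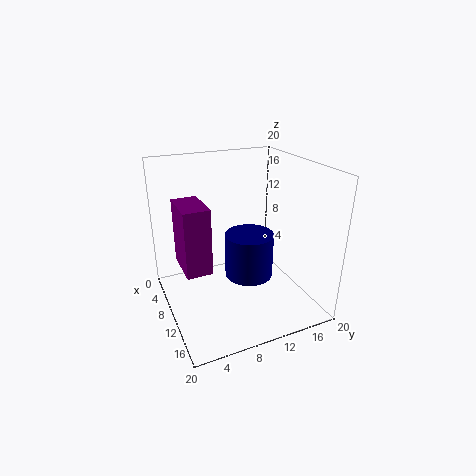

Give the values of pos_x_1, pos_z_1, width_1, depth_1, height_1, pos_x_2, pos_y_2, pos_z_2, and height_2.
pos_x_1 = 6
pos_z_1 = 6.5
width_1 = 6
depth_1 = 3.5
height_1 = 9
pos_x_2 = 9.5
pos_y_2 = 12
pos_z_2 = 3.5
height_2 = 6.5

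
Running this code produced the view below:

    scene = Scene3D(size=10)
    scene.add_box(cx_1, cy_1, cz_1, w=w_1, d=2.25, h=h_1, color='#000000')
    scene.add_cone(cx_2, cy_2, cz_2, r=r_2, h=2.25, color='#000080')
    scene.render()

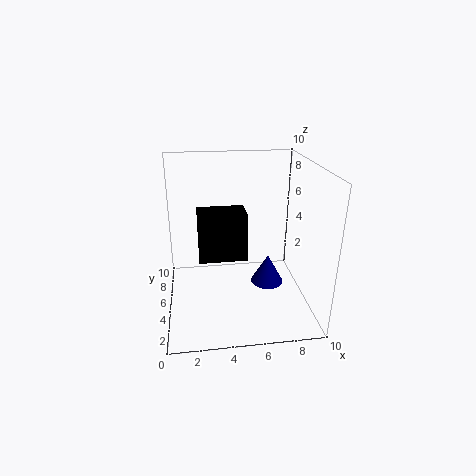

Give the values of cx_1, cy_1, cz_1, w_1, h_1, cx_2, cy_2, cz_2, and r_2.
cx_1 = 2.25
cy_1 = 5.25
cz_1 = 3
w_1 = 3.5
h_1 = 3.5
cx_2 = 7.5
cy_2 = 6.25
cz_2 = 0.5
r_2 = 1.25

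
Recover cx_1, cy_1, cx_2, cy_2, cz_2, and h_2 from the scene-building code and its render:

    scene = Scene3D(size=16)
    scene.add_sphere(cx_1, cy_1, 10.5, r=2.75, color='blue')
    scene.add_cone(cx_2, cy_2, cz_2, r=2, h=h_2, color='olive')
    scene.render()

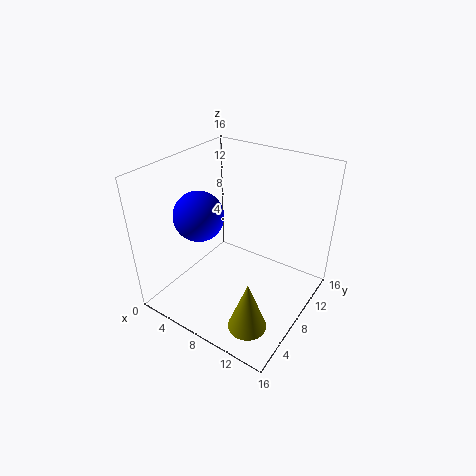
cx_1 = 4.25, cy_1 = 6, cx_2 = 12.5, cy_2 = 3, cz_2 = 1.5, h_2 = 5.5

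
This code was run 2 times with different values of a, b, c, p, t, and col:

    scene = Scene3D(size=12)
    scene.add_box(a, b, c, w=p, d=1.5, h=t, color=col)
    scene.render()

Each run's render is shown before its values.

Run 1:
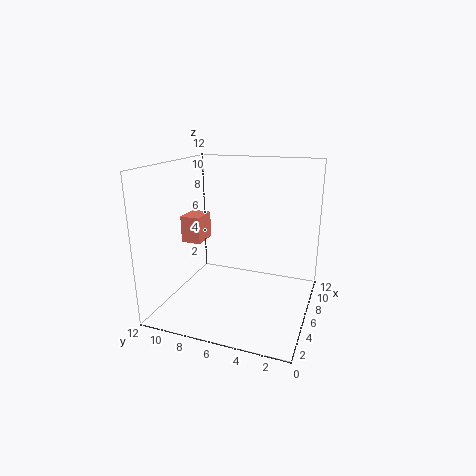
a = 2.5; b = 7.75; c = 6.5; p = 2; t = 2; col = 'salmon'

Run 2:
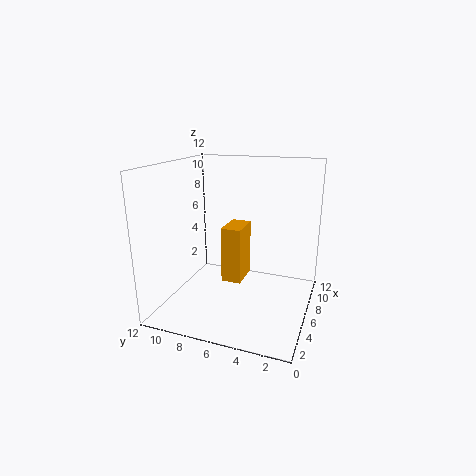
a = 3; b = 4.75; c = 3.5; p = 2.5; t = 4.25; col = 'orange'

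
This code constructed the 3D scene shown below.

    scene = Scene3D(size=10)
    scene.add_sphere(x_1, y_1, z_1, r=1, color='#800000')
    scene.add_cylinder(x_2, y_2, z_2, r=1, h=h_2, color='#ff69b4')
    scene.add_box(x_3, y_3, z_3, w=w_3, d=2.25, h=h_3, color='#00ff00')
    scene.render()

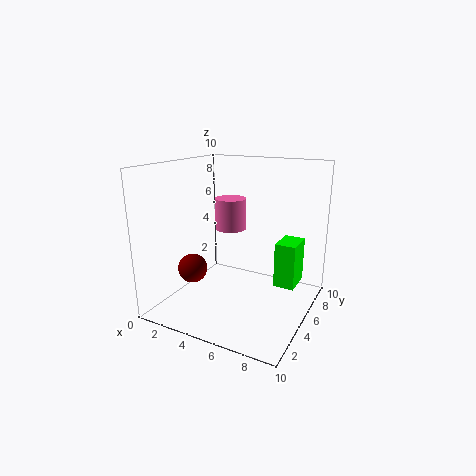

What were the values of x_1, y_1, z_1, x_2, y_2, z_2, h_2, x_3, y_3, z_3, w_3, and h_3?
x_1 = 2.5; y_1 = 3; z_1 = 3; x_2 = 5; y_2 = 4; z_2 = 6; h_2 = 2; x_3 = 7.25; y_3 = 6.25; z_3 = 1.25; w_3 = 1.5; h_3 = 3.25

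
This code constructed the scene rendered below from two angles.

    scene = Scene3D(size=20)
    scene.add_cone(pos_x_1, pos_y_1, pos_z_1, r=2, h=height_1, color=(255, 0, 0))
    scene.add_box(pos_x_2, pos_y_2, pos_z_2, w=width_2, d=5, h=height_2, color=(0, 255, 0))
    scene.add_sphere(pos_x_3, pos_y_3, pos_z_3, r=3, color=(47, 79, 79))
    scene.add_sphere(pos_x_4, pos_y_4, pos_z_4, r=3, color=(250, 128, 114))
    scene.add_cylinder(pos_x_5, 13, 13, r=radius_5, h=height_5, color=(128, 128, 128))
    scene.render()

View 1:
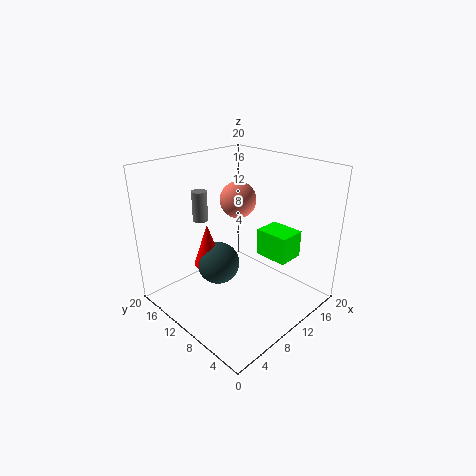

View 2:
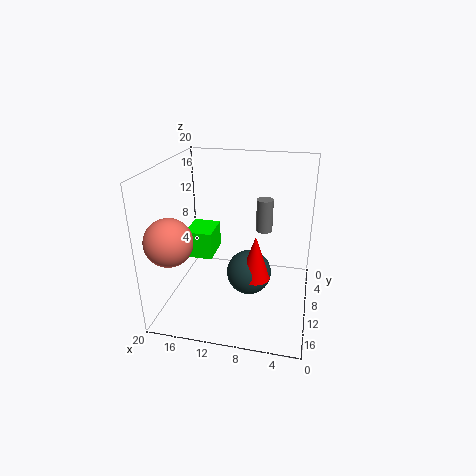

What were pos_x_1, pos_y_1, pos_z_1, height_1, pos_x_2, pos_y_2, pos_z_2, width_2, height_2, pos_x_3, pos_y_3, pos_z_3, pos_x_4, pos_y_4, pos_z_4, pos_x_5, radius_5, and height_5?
pos_x_1 = 7; pos_y_1 = 13; pos_z_1 = 6; height_1 = 6; pos_x_2 = 14; pos_y_2 = 5; pos_z_2 = 6; width_2 = 4; height_2 = 4; pos_x_3 = 8; pos_y_3 = 12; pos_z_3 = 6; pos_x_4 = 17; pos_y_4 = 17; pos_z_4 = 12; pos_x_5 = 6; radius_5 = 1; height_5 = 4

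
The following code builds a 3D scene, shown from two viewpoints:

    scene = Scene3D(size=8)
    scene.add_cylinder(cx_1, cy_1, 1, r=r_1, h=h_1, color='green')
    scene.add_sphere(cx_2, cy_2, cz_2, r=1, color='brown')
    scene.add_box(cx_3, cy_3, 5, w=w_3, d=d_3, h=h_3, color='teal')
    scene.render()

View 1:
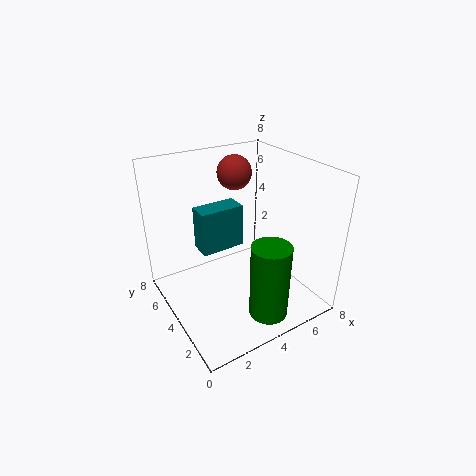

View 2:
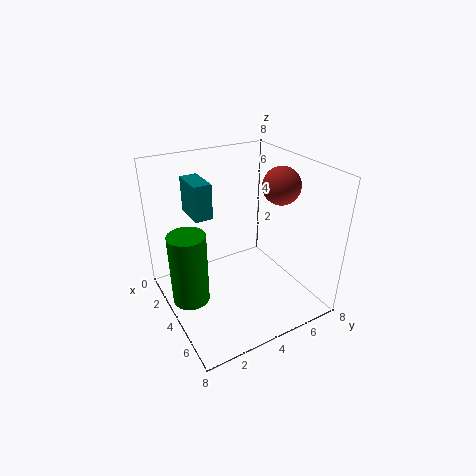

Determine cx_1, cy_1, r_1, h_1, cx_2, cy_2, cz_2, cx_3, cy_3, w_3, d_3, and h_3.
cx_1 = 4
cy_1 = 1
r_1 = 1
h_1 = 4
cx_2 = 5
cy_2 = 6
cz_2 = 7
cx_3 = 1
cy_3 = 2
w_3 = 2
d_3 = 1
h_3 = 2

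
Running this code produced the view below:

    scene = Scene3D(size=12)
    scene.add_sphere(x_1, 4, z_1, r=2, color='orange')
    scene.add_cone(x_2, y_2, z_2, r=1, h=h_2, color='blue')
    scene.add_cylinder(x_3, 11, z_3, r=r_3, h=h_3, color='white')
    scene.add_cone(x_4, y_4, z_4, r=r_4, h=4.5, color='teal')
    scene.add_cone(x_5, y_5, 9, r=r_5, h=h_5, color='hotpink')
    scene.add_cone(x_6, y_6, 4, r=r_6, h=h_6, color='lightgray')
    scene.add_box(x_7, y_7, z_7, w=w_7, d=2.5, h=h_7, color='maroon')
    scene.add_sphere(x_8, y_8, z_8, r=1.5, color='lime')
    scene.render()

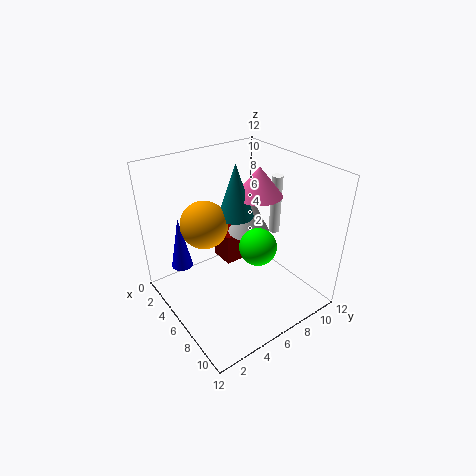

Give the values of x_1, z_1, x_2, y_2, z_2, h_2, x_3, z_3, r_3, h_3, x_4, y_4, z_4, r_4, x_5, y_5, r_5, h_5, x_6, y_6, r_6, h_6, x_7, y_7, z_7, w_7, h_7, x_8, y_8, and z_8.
x_1 = 4; z_1 = 7; x_2 = 1; y_2 = 3; z_2 = 1.5; h_2 = 5; x_3 = 5; z_3 = 4.5; r_3 = 0.5; h_3 = 5.5; x_4 = 5; y_4 = 6.5; z_4 = 7.5; r_4 = 1.5; x_5 = 5.5; y_5 = 8.5; r_5 = 2; h_5 = 2.5; x_6 = 3; y_6 = 9.5; r_6 = 2; h_6 = 4; x_7 = 0.5; y_7 = 7; z_7 = 1; w_7 = 2.5; h_7 = 3; x_8 = 8; y_8 = 6.5; z_8 = 6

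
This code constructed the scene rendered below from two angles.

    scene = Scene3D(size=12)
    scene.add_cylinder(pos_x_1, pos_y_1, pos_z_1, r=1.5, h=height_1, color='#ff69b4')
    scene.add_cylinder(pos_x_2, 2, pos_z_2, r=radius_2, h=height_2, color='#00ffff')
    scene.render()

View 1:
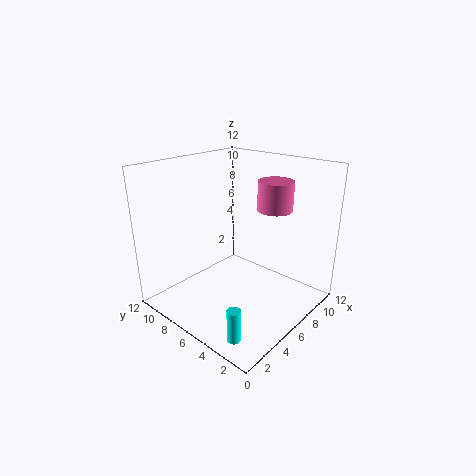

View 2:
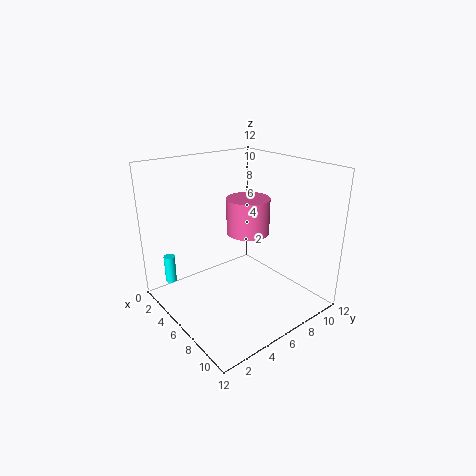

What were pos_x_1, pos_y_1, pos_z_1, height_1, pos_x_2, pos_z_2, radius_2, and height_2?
pos_x_1 = 9; pos_y_1 = 4.5; pos_z_1 = 8; height_1 = 2.5; pos_x_2 = 1; pos_z_2 = 1; radius_2 = 0.5; height_2 = 2.5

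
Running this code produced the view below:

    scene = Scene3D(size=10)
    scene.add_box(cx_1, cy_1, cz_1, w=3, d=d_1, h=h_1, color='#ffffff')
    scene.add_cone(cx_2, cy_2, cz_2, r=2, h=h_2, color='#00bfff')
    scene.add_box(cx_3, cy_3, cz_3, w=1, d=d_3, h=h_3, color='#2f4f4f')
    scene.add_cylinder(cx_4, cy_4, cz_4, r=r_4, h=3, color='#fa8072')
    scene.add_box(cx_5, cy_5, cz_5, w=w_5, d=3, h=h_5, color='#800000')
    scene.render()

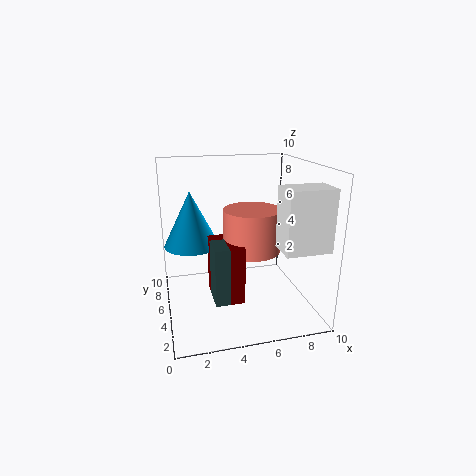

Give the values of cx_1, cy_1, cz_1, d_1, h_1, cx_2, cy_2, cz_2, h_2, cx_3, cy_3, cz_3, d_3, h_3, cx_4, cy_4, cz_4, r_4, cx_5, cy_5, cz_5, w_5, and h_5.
cx_1 = 7, cy_1 = 1, cz_1 = 5, d_1 = 2, h_1 = 4, cx_2 = 2, cy_2 = 7, cz_2 = 4, h_2 = 4, cx_3 = 3, cy_3 = 3, cz_3 = 1, d_3 = 2, h_3 = 4, cx_4 = 6, cy_4 = 5, cz_4 = 4, r_4 = 2, cx_5 = 3, cy_5 = 3, cz_5 = 1, w_5 = 2, h_5 = 4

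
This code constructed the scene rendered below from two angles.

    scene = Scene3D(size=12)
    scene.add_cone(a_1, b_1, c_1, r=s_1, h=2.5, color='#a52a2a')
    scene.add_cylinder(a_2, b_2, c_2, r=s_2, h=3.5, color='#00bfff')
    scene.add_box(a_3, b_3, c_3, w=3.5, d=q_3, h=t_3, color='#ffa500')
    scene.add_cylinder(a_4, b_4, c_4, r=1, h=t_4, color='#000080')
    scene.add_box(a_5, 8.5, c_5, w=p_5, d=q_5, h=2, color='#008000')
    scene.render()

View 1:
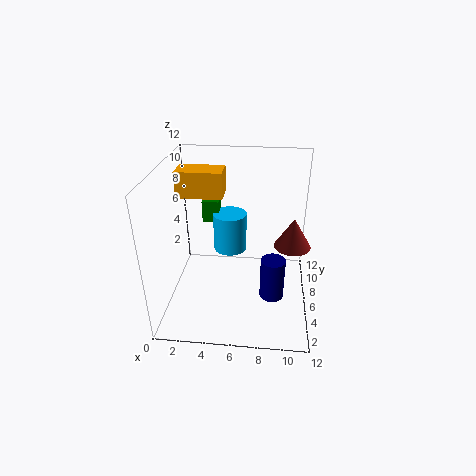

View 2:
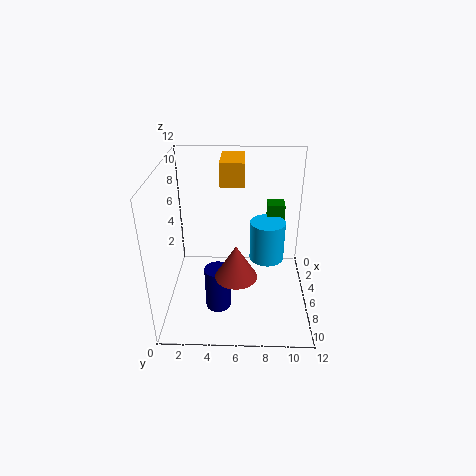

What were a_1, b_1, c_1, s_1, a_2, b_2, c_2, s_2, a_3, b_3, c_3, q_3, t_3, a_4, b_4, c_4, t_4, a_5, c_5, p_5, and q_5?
a_1 = 10.5, b_1 = 6, c_1 = 5.5, s_1 = 1.5, a_2 = 5, b_2 = 8.5, c_2 = 3.5, s_2 = 1.5, a_3 = 1.5, b_3 = 4.5, c_3 = 10, q_3 = 2, t_3 = 2, a_4 = 9, b_4 = 4.5, c_4 = 1.5, t_4 = 3.5, a_5 = 2.5, c_5 = 6, p_5 = 1.5, q_5 = 1.5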